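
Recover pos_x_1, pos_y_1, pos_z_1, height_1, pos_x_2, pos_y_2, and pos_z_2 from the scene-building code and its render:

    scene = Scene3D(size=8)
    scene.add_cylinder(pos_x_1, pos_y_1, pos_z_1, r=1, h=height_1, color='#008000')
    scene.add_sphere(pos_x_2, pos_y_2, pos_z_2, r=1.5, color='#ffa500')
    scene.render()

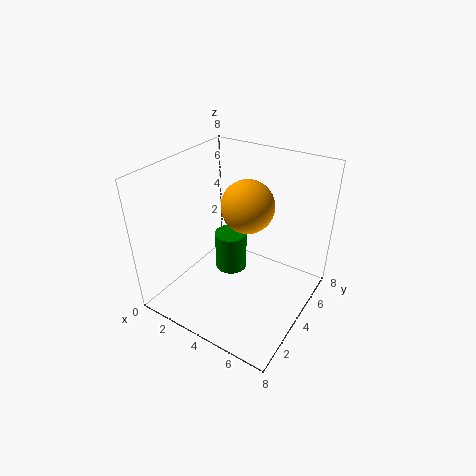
pos_x_1 = 2.5; pos_y_1 = 5.5; pos_z_1 = 0.5; height_1 = 2.5; pos_x_2 = 4; pos_y_2 = 5; pos_z_2 = 5.5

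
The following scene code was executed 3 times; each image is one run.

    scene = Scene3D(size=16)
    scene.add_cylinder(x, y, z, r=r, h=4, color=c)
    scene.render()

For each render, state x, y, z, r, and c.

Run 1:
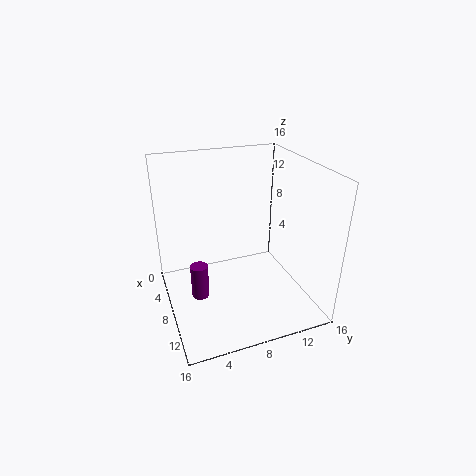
x = 7.5
y = 3.5
z = 1
r = 1
c = 'purple'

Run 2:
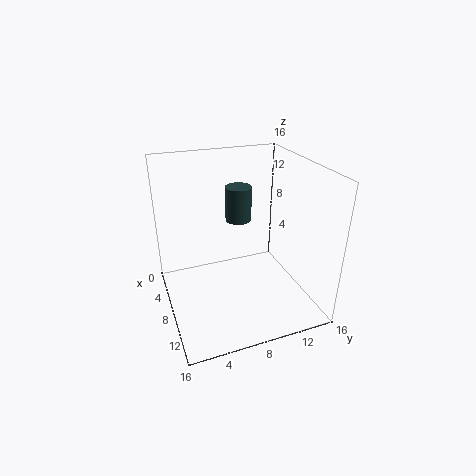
x = 5.5
y = 9
z = 9
r = 1.5
c = 'darkslategray'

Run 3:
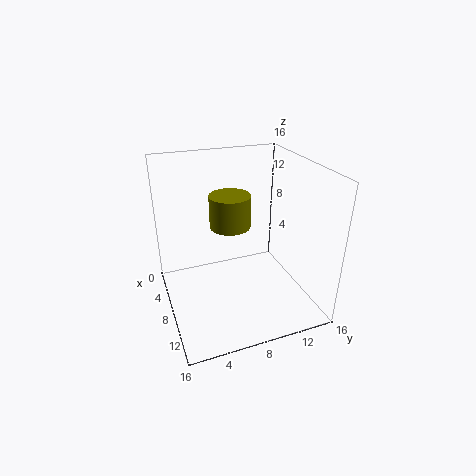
x = 4
y = 8.5
z = 7.5
r = 2.5
c = 'olive'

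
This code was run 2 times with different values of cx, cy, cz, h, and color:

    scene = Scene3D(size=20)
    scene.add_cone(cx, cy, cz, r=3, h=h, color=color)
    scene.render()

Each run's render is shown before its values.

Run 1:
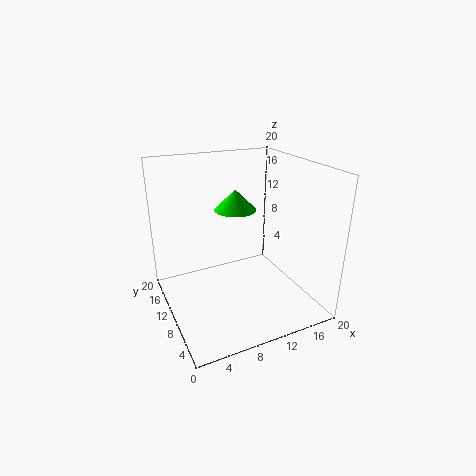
cx = 11, cy = 13, cz = 13, h = 3, color = 'lime'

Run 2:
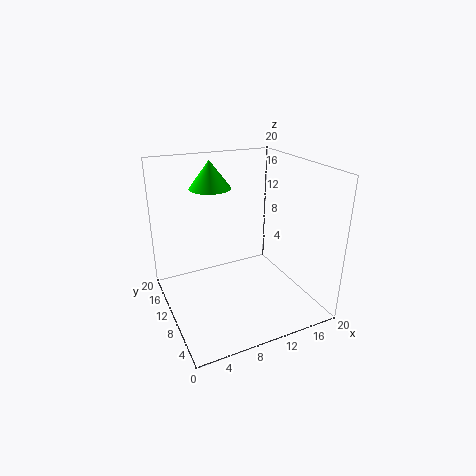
cx = 8, cy = 15, cz = 16, h = 4, color = 'lime'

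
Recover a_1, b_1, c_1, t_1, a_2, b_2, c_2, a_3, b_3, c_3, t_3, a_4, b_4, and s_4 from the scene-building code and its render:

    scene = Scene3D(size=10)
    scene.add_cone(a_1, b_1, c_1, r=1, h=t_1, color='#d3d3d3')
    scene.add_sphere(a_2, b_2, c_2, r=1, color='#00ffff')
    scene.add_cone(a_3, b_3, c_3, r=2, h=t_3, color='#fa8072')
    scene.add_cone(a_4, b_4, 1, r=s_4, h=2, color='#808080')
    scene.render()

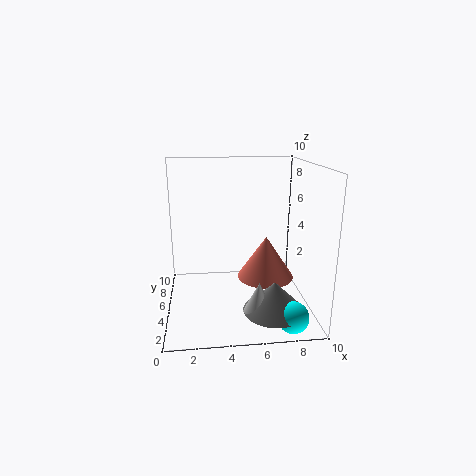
a_1 = 6
b_1 = 2
c_1 = 1
t_1 = 2
a_2 = 8
b_2 = 1
c_2 = 1
a_3 = 7
b_3 = 5
c_3 = 2
t_3 = 3
a_4 = 7
b_4 = 2
s_4 = 2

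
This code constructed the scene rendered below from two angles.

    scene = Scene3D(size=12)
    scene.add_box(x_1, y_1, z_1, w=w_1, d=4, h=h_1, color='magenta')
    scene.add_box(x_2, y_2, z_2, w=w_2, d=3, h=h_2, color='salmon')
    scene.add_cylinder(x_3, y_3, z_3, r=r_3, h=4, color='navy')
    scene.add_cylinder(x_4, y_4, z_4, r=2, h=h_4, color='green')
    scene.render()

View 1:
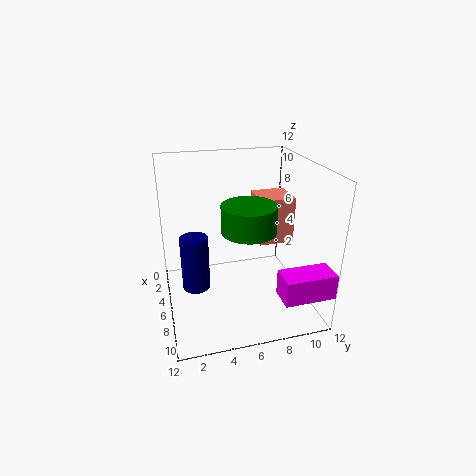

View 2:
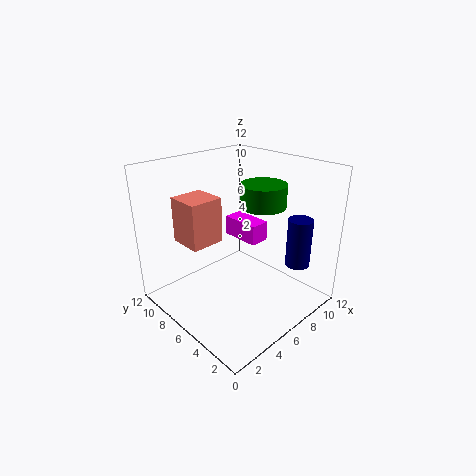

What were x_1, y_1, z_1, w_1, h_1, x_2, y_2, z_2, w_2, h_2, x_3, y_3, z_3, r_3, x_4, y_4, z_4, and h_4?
x_1 = 10
y_1 = 8
z_1 = 3
w_1 = 2
h_1 = 2
x_2 = 3
y_2 = 8
z_2 = 5
w_2 = 3
h_2 = 4
x_3 = 9
y_3 = 2
z_3 = 4
r_3 = 1
x_4 = 9
y_4 = 6
z_4 = 8
h_4 = 2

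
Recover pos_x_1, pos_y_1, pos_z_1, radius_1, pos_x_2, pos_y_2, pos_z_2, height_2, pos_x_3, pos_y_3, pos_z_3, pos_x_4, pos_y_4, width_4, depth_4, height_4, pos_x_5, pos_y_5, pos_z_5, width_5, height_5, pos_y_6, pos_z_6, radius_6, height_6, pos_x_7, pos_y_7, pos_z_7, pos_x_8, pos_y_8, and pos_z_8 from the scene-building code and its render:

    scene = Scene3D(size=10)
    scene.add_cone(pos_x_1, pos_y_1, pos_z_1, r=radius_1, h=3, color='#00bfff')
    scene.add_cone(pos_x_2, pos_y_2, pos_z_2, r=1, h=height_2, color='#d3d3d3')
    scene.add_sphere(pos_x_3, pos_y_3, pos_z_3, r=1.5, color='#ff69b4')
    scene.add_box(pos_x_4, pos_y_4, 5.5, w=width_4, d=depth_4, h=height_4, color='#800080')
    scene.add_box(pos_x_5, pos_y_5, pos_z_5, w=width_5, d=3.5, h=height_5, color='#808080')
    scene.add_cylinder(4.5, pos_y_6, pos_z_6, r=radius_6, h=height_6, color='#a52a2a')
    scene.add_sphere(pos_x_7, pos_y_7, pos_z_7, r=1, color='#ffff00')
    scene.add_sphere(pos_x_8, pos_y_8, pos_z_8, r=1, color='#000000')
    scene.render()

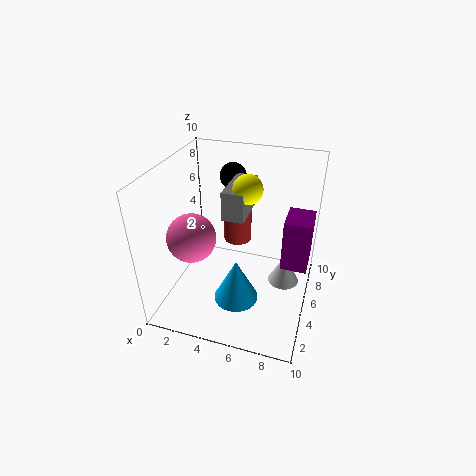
pos_x_1 = 5.5; pos_y_1 = 3; pos_z_1 = 1.5; radius_1 = 1.5; pos_x_2 = 8.5; pos_y_2 = 4; pos_z_2 = 3; height_2 = 2; pos_x_3 = 3; pos_y_3 = 2; pos_z_3 = 6.5; pos_x_4 = 8.5; pos_y_4 = 2; width_4 = 1.5; depth_4 = 2; height_4 = 3; pos_x_5 = 4; pos_y_5 = 4.5; pos_z_5 = 6.5; width_5 = 1.5; height_5 = 2; pos_y_6 = 6.5; pos_z_6 = 4; radius_6 = 1; height_6 = 2.5; pos_x_7 = 5.5; pos_y_7 = 5.5; pos_z_7 = 8.5; pos_x_8 = 3.5; pos_y_8 = 8.5; pos_z_8 = 8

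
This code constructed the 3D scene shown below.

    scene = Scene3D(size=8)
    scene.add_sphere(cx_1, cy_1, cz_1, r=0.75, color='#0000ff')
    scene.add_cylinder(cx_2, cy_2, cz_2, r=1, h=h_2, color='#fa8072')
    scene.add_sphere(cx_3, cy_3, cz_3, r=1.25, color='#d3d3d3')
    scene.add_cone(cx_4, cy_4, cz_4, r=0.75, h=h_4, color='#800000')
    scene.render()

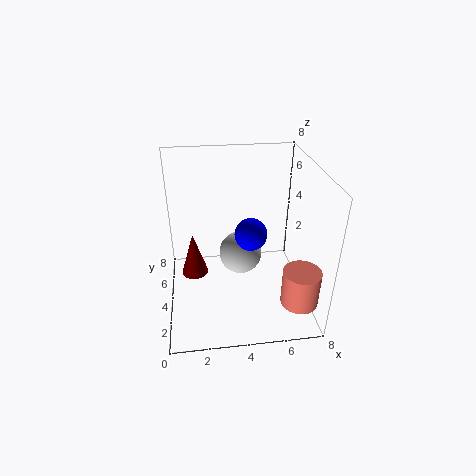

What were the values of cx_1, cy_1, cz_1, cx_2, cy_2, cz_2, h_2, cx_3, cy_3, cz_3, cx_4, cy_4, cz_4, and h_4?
cx_1 = 4.25; cy_1 = 1.5; cz_1 = 5.75; cx_2 = 7; cy_2 = 1.5; cz_2 = 1.25; h_2 = 2; cx_3 = 4.25; cy_3 = 4.75; cz_3 = 2.5; cx_4 = 1.5; cy_4 = 4.25; cz_4 = 1.75; h_4 = 2.5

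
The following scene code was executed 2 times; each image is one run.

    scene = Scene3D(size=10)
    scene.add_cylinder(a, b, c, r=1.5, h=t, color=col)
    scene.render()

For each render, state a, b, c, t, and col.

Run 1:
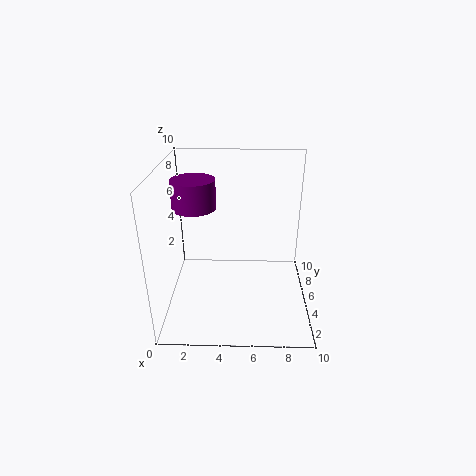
a = 2
b = 5.5
c = 7
t = 2
col = 'purple'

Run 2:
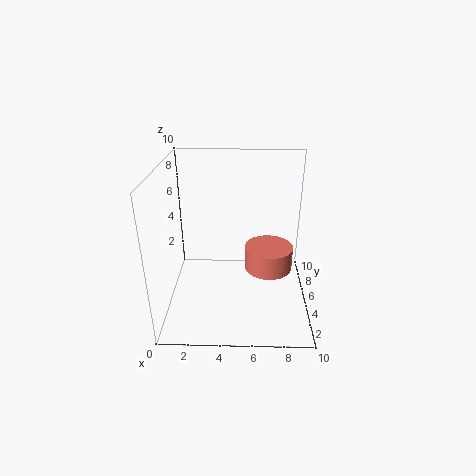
a = 7
b = 3
c = 4
t = 1.5
col = 'salmon'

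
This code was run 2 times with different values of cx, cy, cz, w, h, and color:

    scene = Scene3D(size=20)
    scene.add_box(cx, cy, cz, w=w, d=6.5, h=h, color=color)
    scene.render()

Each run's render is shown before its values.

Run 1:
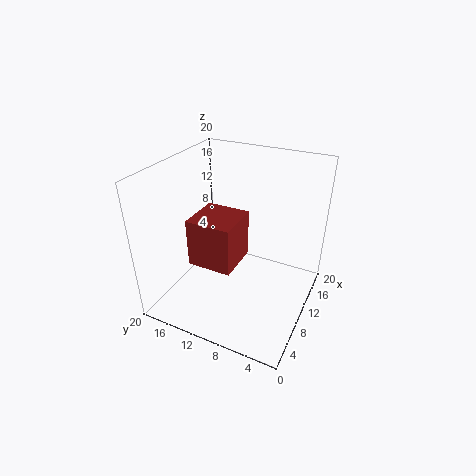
cx = 7, cy = 10, cz = 5.5, w = 6.5, h = 7, color = 'brown'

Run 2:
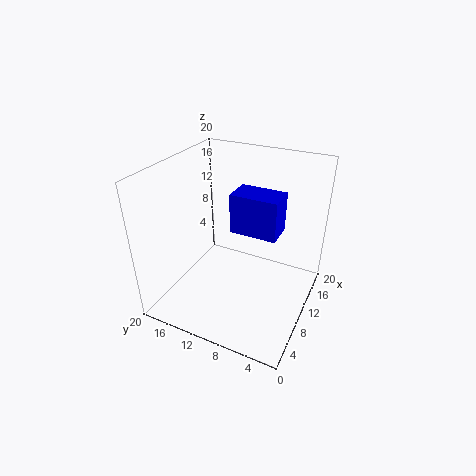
cx = 9.5, cy = 4.5, cz = 11, w = 4, h = 5.5, color = 'blue'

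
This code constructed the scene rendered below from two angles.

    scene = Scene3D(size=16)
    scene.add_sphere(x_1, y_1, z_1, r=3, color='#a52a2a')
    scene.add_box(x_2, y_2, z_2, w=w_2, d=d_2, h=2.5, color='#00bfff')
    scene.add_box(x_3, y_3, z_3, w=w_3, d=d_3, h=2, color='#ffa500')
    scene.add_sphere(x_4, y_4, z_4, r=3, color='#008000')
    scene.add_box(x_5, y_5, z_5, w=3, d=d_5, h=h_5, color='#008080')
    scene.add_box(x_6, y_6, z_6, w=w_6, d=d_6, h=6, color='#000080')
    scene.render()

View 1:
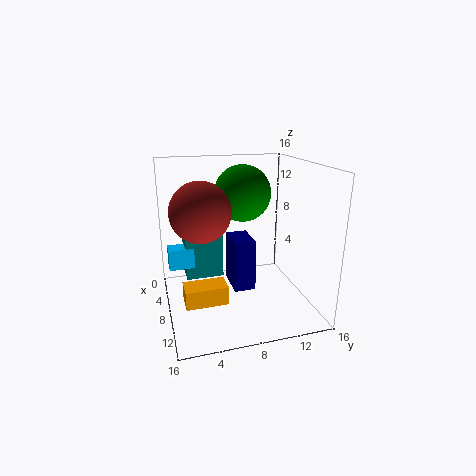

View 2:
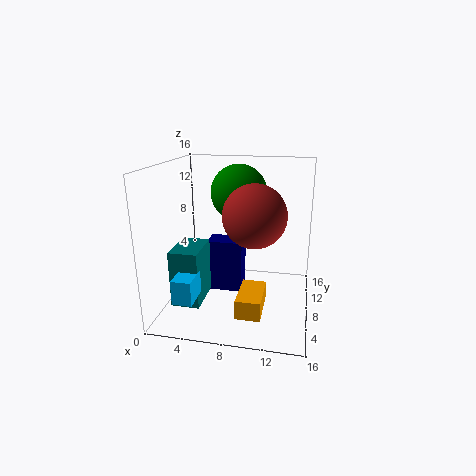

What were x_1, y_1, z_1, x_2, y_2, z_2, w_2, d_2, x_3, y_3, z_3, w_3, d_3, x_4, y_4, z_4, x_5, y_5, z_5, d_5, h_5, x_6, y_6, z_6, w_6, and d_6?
x_1 = 10.5; y_1 = 3.5; z_1 = 12; x_2 = 3; y_2 = 0.5; z_2 = 3.5; w_2 = 2; d_2 = 3; x_3 = 9; y_3 = 1.5; z_3 = 2; w_3 = 2.5; d_3 = 4.5; x_4 = 8; y_4 = 8.5; z_4 = 13; x_5 = 2; y_5 = 2.5; z_5 = 2; d_5 = 4.5; h_5 = 6; x_6 = 4.5; y_6 = 7.5; z_6 = 1.5; w_6 = 4; d_6 = 2.5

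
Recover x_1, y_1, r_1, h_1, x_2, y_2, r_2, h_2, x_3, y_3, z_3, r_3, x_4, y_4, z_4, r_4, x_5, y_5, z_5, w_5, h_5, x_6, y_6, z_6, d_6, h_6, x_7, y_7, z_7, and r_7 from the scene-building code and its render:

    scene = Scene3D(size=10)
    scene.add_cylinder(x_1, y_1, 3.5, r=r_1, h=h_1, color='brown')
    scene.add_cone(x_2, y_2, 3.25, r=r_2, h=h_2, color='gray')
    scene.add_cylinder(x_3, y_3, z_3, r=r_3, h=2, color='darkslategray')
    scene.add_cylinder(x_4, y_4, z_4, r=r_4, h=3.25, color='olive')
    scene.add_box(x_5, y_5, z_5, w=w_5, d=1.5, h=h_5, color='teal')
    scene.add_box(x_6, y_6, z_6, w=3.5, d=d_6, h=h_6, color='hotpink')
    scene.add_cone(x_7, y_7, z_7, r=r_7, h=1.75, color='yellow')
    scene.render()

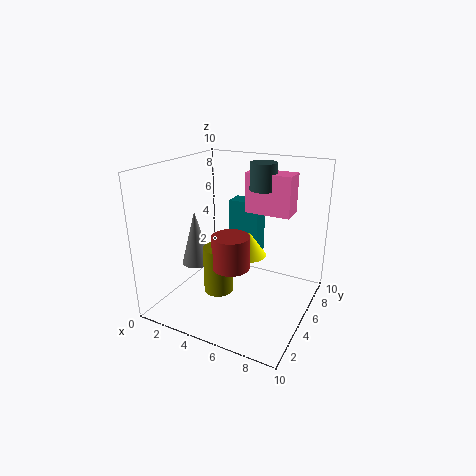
x_1 = 5.25, y_1 = 3.5, r_1 = 1.25, h_1 = 2.25, x_2 = 2.5, y_2 = 3.5, r_2 = 1, h_2 = 3.75, x_3 = 5.5, y_3 = 8, z_3 = 7.75, r_3 = 1, x_4 = 4.25, y_4 = 3.5, z_4 = 1.5, r_4 = 1, x_5 = 2.5, y_5 = 8.25, z_5 = 2.25, w_5 = 2.5, h_5 = 4.25, x_6 = 4.25, y_6 = 7.5, z_6 = 6, d_6 = 1.75, h_6 = 3, x_7 = 5.5, y_7 = 5.75, z_7 = 3.5, r_7 = 1.25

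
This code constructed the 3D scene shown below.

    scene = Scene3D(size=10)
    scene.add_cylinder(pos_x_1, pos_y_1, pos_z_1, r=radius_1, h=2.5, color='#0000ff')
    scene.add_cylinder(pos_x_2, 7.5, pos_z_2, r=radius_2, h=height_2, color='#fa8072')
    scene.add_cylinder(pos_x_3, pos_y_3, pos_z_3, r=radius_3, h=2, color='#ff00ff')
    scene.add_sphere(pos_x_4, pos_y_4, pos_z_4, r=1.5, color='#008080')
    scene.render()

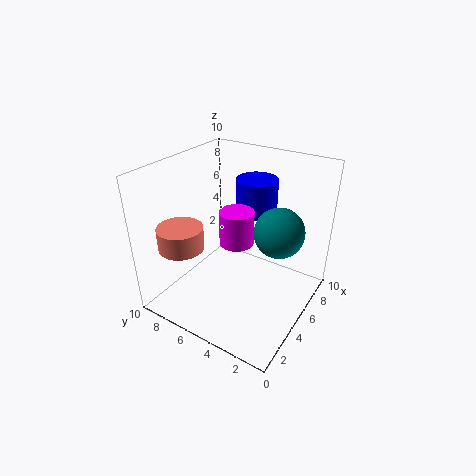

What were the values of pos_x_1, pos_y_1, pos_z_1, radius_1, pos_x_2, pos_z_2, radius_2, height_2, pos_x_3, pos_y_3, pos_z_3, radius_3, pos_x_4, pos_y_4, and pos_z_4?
pos_x_1 = 7.5
pos_y_1 = 5
pos_z_1 = 6
radius_1 = 1.5
pos_x_2 = 2
pos_z_2 = 5
radius_2 = 1.5
height_2 = 1.5
pos_x_3 = 2.5
pos_y_3 = 3.5
pos_z_3 = 6.5
radius_3 = 1
pos_x_4 = 4
pos_y_4 = 1.5
pos_z_4 = 7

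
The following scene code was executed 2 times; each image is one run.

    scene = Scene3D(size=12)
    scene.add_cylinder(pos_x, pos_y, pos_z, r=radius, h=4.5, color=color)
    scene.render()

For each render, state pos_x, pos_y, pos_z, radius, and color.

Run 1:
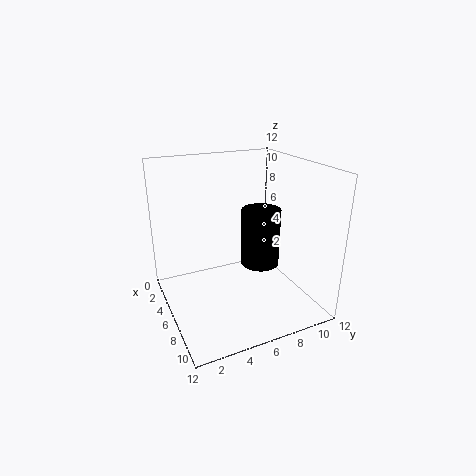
pos_x = 8; pos_y = 7; pos_z = 4.5; radius = 1.5; color = 'black'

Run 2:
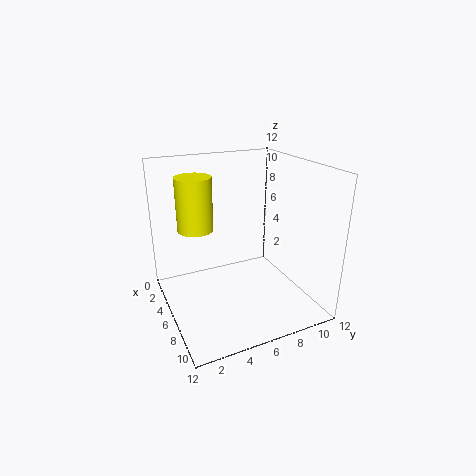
pos_x = 4; pos_y = 3; pos_z = 6.5; radius = 1.5; color = 'yellow'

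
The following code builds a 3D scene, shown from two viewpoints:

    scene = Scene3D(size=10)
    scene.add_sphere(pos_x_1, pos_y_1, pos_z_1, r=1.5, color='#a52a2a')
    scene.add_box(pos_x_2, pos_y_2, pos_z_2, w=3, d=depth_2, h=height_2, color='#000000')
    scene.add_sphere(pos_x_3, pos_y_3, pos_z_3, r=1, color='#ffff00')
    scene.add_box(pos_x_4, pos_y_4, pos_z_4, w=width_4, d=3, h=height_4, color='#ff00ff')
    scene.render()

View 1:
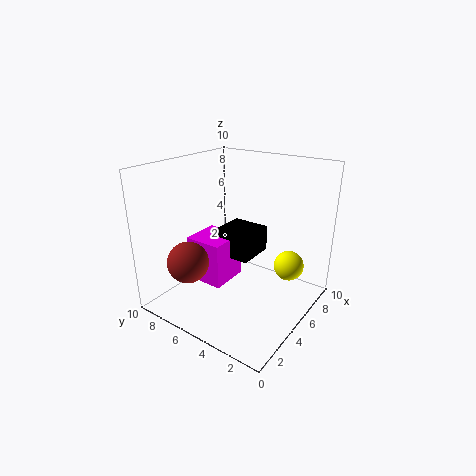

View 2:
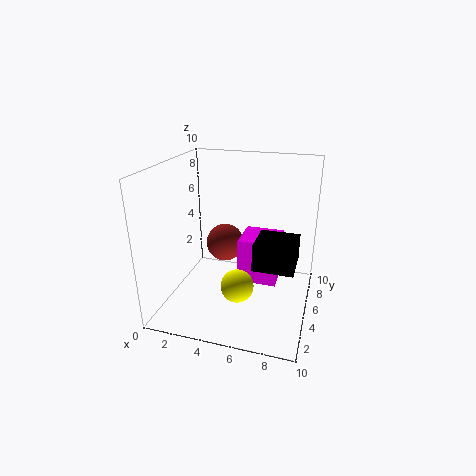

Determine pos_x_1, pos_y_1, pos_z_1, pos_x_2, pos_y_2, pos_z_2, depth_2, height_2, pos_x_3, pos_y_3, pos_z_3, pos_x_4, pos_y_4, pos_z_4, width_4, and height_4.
pos_x_1 = 3, pos_y_1 = 8, pos_z_1 = 3, pos_x_2 = 6, pos_y_2 = 5, pos_z_2 = 2.5, depth_2 = 3, height_2 = 2, pos_x_3 = 6, pos_y_3 = 1.5, pos_z_3 = 3.5, pos_x_4 = 4.5, pos_y_4 = 6.5, pos_z_4 = 0.5, width_4 = 3, height_4 = 3.5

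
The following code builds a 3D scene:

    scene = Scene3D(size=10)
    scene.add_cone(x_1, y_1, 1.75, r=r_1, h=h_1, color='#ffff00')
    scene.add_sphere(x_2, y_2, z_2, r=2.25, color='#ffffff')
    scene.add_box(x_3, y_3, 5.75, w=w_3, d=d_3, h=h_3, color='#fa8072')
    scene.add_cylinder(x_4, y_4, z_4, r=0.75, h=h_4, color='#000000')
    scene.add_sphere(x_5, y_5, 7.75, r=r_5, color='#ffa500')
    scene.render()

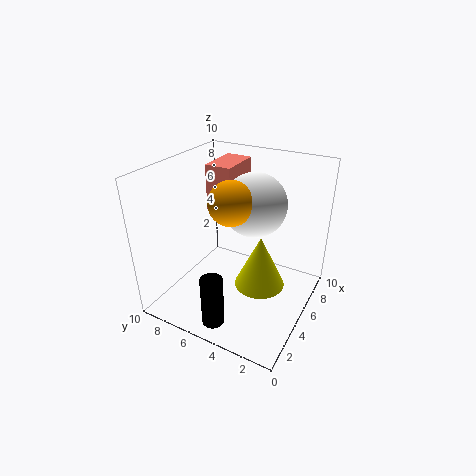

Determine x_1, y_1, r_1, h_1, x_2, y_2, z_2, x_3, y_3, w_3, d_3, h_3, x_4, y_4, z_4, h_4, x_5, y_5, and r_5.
x_1 = 5; y_1 = 3.25; r_1 = 1.75; h_1 = 3.75; x_2 = 6.5; y_2 = 4.5; z_2 = 7; x_3 = 6.5; y_3 = 6.5; w_3 = 3.25; d_3 = 2; h_3 = 3.5; x_4 = 1.5; y_4 = 5; z_4 = 0.25; h_4 = 3.5; x_5 = 4.5; y_5 = 5.25; r_5 = 1.5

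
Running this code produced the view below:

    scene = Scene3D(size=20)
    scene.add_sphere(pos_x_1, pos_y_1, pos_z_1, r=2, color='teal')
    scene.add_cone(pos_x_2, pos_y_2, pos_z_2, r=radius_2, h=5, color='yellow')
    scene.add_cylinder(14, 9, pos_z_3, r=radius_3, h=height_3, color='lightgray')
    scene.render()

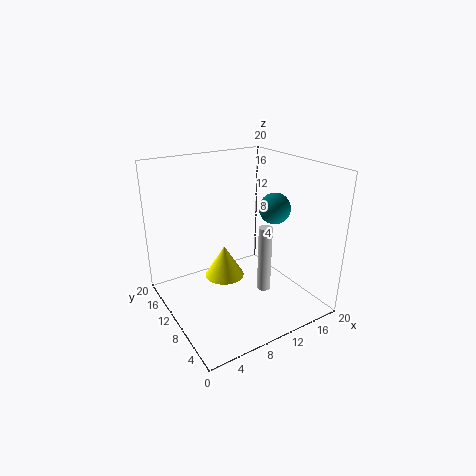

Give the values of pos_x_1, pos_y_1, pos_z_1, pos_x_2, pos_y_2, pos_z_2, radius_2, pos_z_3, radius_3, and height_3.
pos_x_1 = 13; pos_y_1 = 6; pos_z_1 = 15; pos_x_2 = 10; pos_y_2 = 14; pos_z_2 = 2; radius_2 = 3; pos_z_3 = 1; radius_3 = 1; height_3 = 10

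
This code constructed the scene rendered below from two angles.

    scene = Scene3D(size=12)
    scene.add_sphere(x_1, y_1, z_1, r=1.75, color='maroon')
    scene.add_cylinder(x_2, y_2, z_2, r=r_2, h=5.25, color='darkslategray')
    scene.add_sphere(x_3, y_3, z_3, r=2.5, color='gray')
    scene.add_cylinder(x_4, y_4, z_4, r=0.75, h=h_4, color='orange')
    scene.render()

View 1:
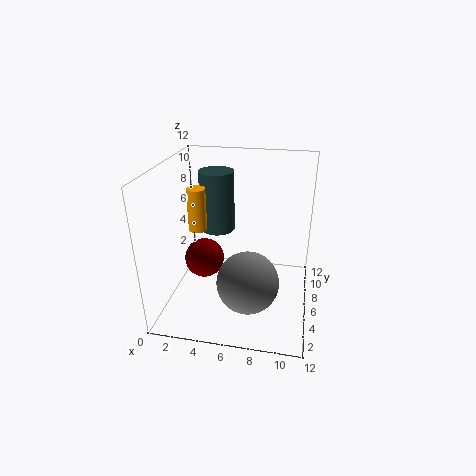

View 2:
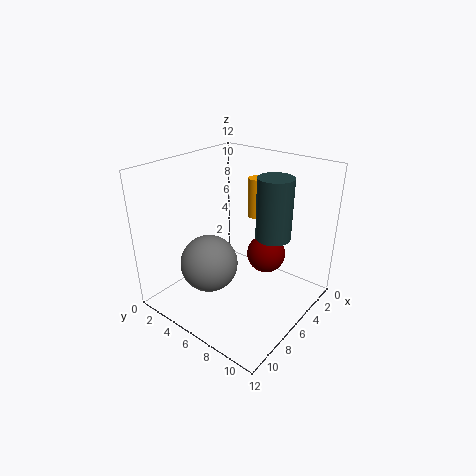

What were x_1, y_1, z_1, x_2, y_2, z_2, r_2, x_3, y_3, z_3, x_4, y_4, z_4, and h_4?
x_1 = 2.75; y_1 = 6.75; z_1 = 3.25; x_2 = 3.75; y_2 = 8; z_2 = 5.75; r_2 = 1.5; x_3 = 7.25; y_3 = 3.75; z_3 = 3.25; x_4 = 2.75; y_4 = 5.5; z_4 = 6.75; h_4 = 3.5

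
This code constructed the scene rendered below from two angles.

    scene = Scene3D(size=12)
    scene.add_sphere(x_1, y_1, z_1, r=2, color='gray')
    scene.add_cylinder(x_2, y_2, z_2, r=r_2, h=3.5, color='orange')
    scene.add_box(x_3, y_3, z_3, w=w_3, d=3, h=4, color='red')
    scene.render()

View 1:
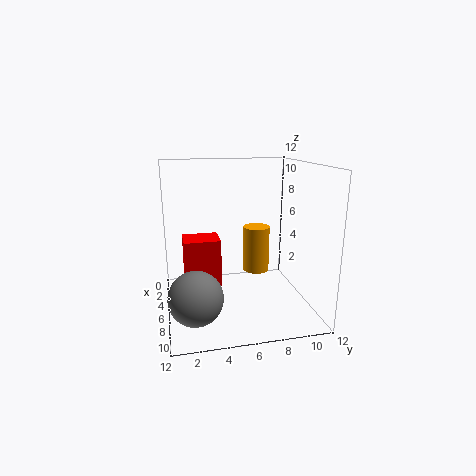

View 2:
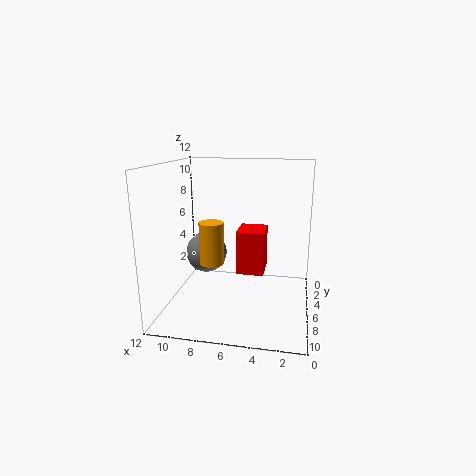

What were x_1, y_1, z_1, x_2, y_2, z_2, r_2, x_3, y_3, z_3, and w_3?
x_1 = 10
y_1 = 2
z_1 = 3
x_2 = 8
y_2 = 7
z_2 = 4
r_2 = 1
x_3 = 4
y_3 = 1.5
z_3 = 2
w_3 = 2.5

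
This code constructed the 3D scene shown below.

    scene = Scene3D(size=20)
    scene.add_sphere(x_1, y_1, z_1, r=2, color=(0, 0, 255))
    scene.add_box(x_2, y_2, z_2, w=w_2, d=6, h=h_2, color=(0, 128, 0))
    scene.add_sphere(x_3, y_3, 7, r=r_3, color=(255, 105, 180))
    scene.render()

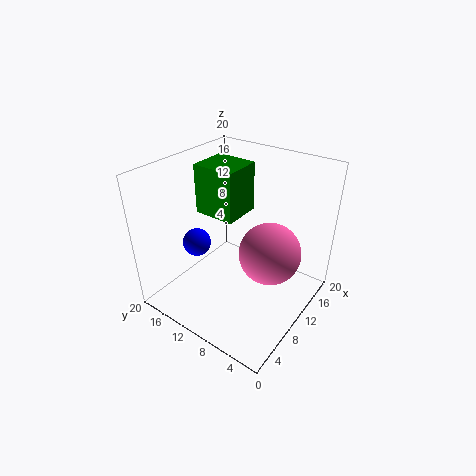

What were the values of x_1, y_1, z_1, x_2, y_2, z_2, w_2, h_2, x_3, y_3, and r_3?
x_1 = 7.5
y_1 = 15.5
z_1 = 8.5
x_2 = 9
y_2 = 10.5
z_2 = 12.5
w_2 = 5.5
h_2 = 7
x_3 = 13
y_3 = 6.5
r_3 = 4.5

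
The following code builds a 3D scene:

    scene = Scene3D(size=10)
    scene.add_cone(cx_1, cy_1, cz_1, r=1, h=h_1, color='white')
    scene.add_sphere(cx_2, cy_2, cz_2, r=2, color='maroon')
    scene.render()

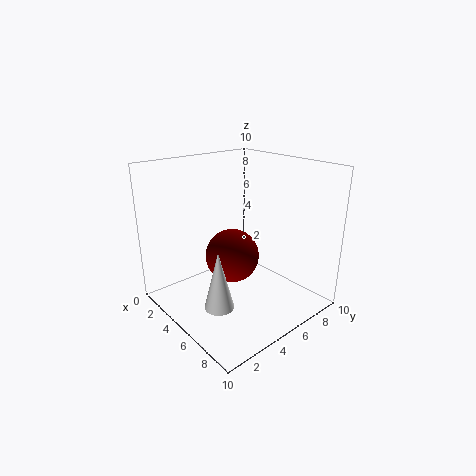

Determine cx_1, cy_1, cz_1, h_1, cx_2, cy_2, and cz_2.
cx_1 = 6; cy_1 = 2.5; cz_1 = 1; h_1 = 4; cx_2 = 3.75; cy_2 = 5.5; cz_2 = 3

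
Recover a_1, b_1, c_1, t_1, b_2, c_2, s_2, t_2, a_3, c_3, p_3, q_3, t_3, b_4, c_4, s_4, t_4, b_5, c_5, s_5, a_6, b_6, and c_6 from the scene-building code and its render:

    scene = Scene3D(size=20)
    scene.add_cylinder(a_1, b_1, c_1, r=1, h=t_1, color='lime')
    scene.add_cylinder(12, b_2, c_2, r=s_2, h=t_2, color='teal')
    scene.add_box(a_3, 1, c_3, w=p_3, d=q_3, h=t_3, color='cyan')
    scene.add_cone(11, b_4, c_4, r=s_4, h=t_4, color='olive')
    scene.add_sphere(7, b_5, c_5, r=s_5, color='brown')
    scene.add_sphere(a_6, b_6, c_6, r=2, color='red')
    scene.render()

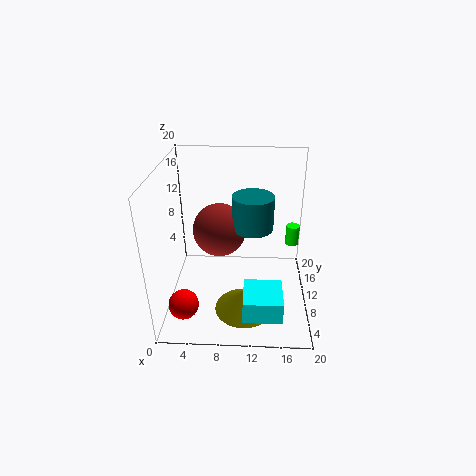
a_1 = 18, b_1 = 14, c_1 = 7, t_1 = 3, b_2 = 13, c_2 = 10, s_2 = 3, t_2 = 5, a_3 = 11, c_3 = 3, p_3 = 5, q_3 = 5, t_3 = 3, b_4 = 6, c_4 = 1, s_4 = 4, t_4 = 3, b_5 = 14, c_5 = 9, s_5 = 4, a_6 = 3, b_6 = 4, c_6 = 3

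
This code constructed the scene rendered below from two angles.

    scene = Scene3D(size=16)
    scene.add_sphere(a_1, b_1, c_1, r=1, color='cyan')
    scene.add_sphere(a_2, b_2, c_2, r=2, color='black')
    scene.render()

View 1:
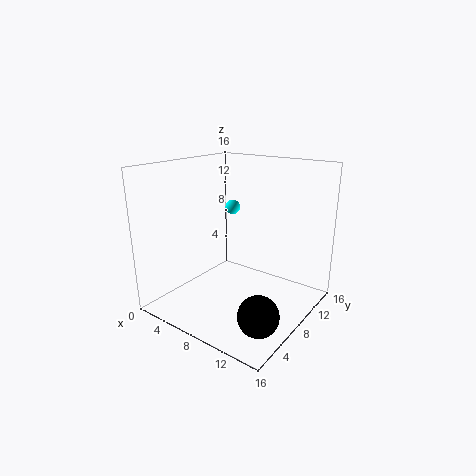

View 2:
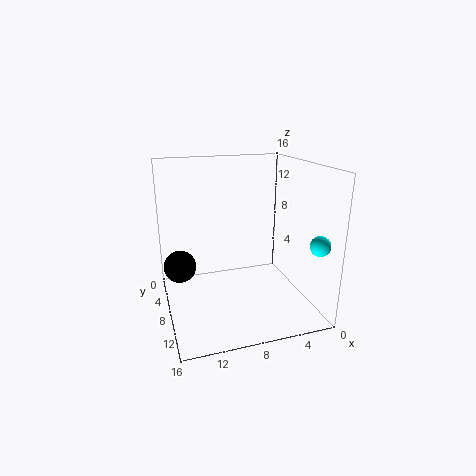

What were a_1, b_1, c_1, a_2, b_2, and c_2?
a_1 = 2, b_1 = 15, c_1 = 9, a_2 = 14, b_2 = 3, c_2 = 3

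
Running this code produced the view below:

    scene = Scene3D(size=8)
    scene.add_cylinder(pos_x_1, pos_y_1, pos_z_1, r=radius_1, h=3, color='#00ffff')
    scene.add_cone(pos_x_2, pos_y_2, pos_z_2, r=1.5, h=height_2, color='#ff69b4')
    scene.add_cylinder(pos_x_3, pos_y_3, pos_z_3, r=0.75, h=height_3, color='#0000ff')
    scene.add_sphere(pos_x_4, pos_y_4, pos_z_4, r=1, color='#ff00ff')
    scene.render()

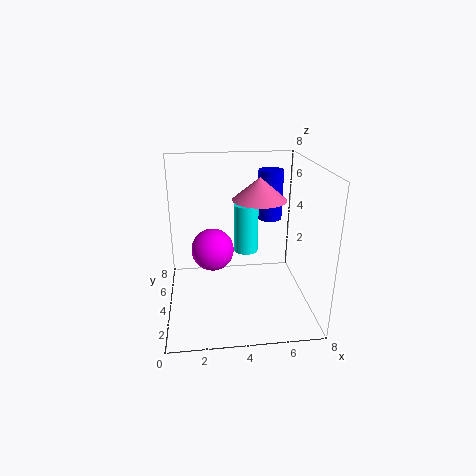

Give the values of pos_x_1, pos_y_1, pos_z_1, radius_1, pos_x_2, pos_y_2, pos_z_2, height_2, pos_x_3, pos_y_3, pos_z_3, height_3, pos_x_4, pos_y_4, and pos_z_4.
pos_x_1 = 4.75, pos_y_1 = 6, pos_z_1 = 2.25, radius_1 = 0.75, pos_x_2 = 5.25, pos_y_2 = 4.5, pos_z_2 = 6, height_2 = 1.25, pos_x_3 = 6.25, pos_y_3 = 6.25, pos_z_3 = 4.25, height_3 = 3, pos_x_4 = 2.5, pos_y_4 = 1.75, pos_z_4 = 4.5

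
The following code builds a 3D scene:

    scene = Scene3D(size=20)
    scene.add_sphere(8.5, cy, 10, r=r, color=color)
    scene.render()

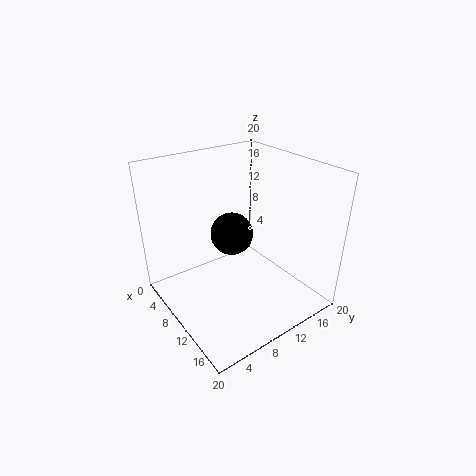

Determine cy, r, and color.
cy = 10, r = 3, color = 'black'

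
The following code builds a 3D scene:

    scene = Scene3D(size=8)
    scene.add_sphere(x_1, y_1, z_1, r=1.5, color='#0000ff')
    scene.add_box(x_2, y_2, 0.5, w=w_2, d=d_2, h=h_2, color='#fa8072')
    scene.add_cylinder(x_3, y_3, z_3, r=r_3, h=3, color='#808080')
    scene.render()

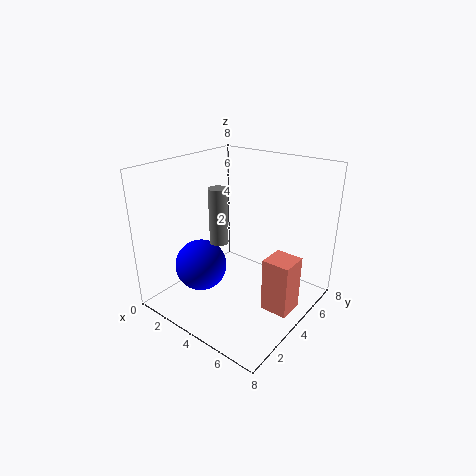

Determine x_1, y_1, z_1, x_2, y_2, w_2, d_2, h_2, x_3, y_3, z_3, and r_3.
x_1 = 2, y_1 = 3, z_1 = 2, x_2 = 6, y_2 = 3.5, w_2 = 1.5, d_2 = 1.5, h_2 = 3, x_3 = 3.5, y_3 = 3, z_3 = 4, r_3 = 0.5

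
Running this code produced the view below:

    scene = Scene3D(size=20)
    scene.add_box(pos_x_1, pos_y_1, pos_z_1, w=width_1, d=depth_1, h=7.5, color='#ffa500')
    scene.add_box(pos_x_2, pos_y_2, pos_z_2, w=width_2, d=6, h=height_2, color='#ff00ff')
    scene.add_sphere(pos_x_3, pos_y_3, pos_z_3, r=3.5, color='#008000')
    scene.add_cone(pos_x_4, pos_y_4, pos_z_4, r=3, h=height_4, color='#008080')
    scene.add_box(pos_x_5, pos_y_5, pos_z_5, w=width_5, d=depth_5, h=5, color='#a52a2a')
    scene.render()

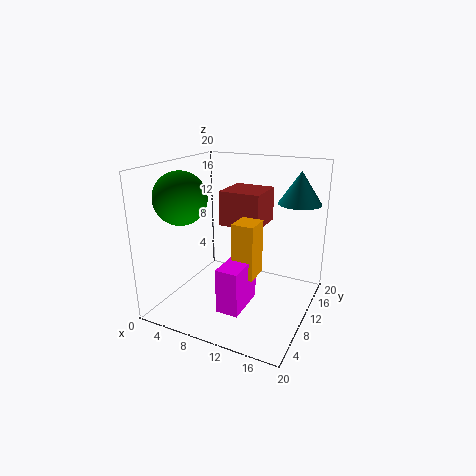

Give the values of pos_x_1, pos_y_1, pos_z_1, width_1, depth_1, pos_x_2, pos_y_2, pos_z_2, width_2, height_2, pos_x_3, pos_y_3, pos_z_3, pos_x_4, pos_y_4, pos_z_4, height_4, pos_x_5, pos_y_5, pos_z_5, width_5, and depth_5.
pos_x_1 = 10.5; pos_y_1 = 7; pos_z_1 = 5.5; width_1 = 3; depth_1 = 3.5; pos_x_2 = 10; pos_y_2 = 3.5; pos_z_2 = 2; width_2 = 3; height_2 = 6; pos_x_3 = 4; pos_y_3 = 5.5; pos_z_3 = 16; pos_x_4 = 17; pos_y_4 = 15; pos_z_4 = 14.5; height_4 = 4.5; pos_x_5 = 6.5; pos_y_5 = 11; pos_z_5 = 11; width_5 = 6; depth_5 = 6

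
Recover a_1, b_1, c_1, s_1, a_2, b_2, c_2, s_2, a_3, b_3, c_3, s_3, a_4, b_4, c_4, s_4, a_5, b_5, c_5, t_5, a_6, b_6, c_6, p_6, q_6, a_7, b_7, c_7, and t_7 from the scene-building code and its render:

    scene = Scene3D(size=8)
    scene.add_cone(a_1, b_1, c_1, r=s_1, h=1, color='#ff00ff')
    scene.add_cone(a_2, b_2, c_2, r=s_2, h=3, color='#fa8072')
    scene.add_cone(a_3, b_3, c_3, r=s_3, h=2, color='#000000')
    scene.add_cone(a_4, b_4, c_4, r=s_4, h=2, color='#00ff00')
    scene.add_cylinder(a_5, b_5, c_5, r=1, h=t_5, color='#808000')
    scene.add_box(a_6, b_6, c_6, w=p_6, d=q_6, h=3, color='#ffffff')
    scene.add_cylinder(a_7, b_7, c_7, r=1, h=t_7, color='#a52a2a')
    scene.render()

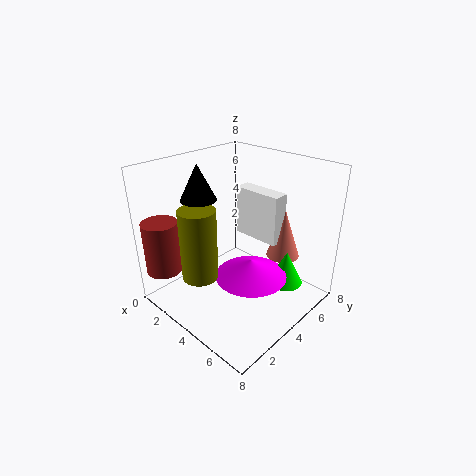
a_1 = 5; b_1 = 4; c_1 = 2; s_1 = 2; a_2 = 5; b_2 = 7; c_2 = 2; s_2 = 1; a_3 = 2; b_3 = 3; c_3 = 6; s_3 = 1; a_4 = 6; b_4 = 6; c_4 = 1; s_4 = 1; a_5 = 3; b_5 = 2; c_5 = 2; t_5 = 4; a_6 = 2; b_6 = 6; c_6 = 3; p_6 = 3; q_6 = 1; a_7 = 1; b_7 = 1; c_7 = 2; t_7 = 3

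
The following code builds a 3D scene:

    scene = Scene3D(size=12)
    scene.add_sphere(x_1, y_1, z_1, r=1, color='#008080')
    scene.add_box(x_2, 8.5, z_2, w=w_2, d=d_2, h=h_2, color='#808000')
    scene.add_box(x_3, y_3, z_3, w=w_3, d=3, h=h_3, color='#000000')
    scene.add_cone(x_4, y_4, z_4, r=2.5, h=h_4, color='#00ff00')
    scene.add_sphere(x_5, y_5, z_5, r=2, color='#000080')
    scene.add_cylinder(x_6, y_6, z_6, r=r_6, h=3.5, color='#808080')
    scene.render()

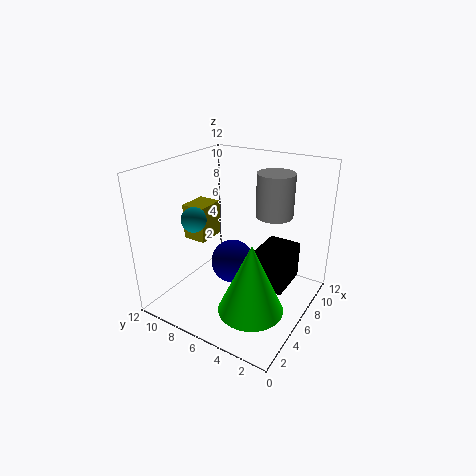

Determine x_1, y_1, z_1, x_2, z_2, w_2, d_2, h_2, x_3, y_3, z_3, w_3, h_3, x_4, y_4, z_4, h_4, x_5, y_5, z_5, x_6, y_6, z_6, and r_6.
x_1 = 3.5, y_1 = 8.5, z_1 = 8, x_2 = 4.5, z_2 = 5.5, w_2 = 2.5, d_2 = 2, h_2 = 3, x_3 = 7.5, y_3 = 2.5, z_3 = 0.5, w_3 = 4, h_3 = 3.5, x_4 = 3, y_4 = 3, z_4 = 2, h_4 = 5.5, x_5 = 7.5, y_5 = 7.5, z_5 = 2.5, x_6 = 7.5, y_6 = 3.5, z_6 = 8, r_6 = 1.5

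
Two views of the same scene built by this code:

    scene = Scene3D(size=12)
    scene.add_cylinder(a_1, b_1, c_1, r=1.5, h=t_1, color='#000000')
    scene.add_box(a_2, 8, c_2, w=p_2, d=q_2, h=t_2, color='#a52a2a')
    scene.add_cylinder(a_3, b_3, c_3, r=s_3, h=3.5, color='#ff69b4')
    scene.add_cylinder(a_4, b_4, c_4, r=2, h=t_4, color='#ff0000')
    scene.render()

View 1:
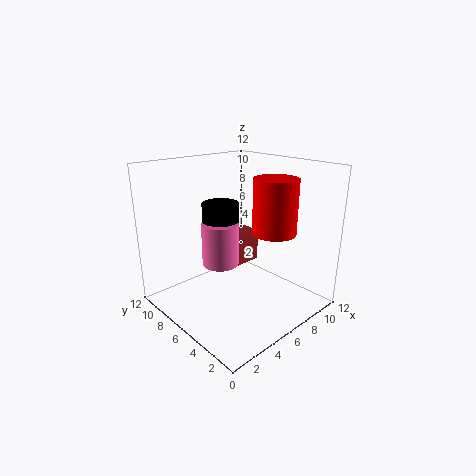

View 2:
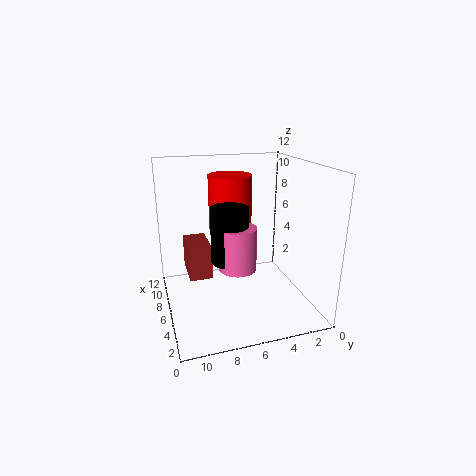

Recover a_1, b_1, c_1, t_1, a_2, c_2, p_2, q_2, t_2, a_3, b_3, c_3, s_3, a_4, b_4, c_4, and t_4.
a_1 = 5, b_1 = 7, c_1 = 4.5, t_1 = 4.5, a_2 = 7, c_2 = 2, p_2 = 3.5, q_2 = 2, t_2 = 3, a_3 = 4.5, b_3 = 6.5, c_3 = 4, s_3 = 1.5, a_4 = 10, b_4 = 5.5, c_4 = 5.5, t_4 = 5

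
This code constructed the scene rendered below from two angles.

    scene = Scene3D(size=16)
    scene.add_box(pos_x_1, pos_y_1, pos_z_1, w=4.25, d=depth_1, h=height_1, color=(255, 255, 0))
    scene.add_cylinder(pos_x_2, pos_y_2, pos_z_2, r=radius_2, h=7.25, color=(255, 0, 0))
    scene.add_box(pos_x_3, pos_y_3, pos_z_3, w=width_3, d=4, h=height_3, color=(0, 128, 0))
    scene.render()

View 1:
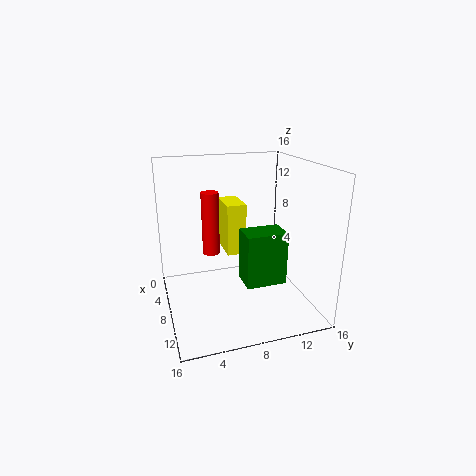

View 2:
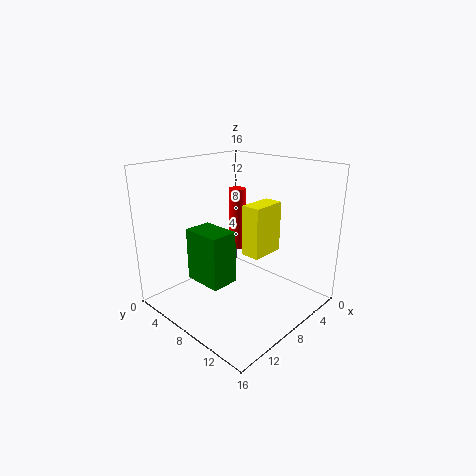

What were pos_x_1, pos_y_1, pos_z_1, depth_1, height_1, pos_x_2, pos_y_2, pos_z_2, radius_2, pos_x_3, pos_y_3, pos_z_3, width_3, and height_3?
pos_x_1 = 2.25, pos_y_1 = 7.25, pos_z_1 = 5.25, depth_1 = 2.25, height_1 = 6, pos_x_2 = 5.5, pos_y_2 = 5.5, pos_z_2 = 5.5, radius_2 = 1, pos_x_3 = 11.5, pos_y_3 = 7, pos_z_3 = 5.25, width_3 = 2.75, height_3 = 5.25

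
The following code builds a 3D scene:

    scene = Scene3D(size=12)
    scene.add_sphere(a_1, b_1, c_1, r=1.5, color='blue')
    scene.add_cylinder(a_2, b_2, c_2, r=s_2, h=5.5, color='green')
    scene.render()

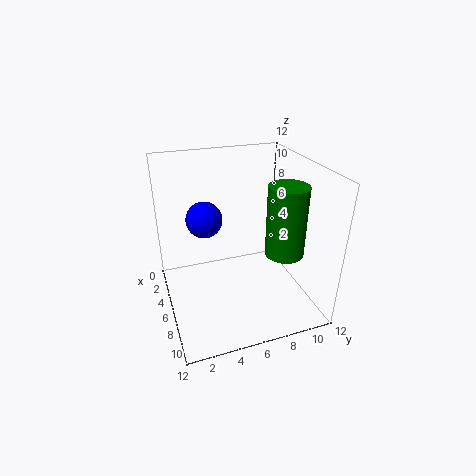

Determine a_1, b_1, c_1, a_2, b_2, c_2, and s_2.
a_1 = 4.75, b_1 = 3.5, c_1 = 7.5, a_2 = 9, b_2 = 8.75, c_2 = 5.75, s_2 = 1.5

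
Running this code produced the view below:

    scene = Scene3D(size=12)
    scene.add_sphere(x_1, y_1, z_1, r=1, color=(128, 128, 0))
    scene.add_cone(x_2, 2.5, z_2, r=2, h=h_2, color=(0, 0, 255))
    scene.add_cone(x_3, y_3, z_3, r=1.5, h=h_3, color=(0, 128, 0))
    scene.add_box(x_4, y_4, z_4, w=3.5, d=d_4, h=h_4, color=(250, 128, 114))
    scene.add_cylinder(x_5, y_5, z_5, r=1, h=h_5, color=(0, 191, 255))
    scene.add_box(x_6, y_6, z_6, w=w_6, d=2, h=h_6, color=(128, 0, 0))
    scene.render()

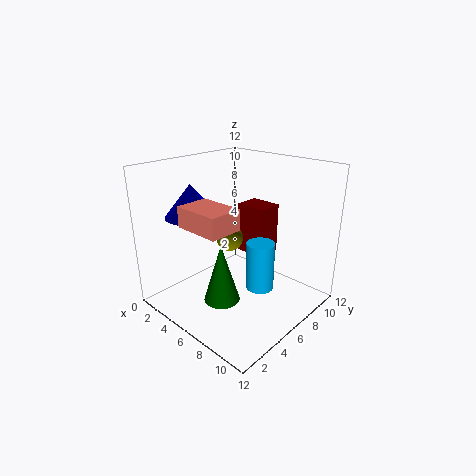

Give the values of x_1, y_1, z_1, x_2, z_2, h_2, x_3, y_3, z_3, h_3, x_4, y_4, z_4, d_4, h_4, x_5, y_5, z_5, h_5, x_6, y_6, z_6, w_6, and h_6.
x_1 = 7
y_1 = 4
z_1 = 7
x_2 = 4.5
z_2 = 8.5
h_2 = 2.5
x_3 = 6
y_3 = 4
z_3 = 1
h_3 = 5
x_4 = 5.5
y_4 = 0.5
z_4 = 8.5
d_4 = 2.5
h_4 = 1.5
x_5 = 10
y_5 = 4
z_5 = 4
h_5 = 3.5
x_6 = 6
y_6 = 6
z_6 = 5
w_6 = 2.5
h_6 = 4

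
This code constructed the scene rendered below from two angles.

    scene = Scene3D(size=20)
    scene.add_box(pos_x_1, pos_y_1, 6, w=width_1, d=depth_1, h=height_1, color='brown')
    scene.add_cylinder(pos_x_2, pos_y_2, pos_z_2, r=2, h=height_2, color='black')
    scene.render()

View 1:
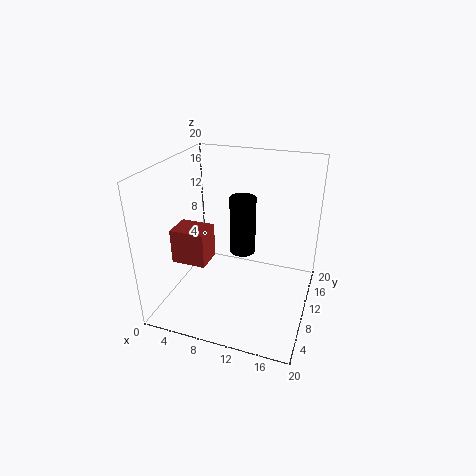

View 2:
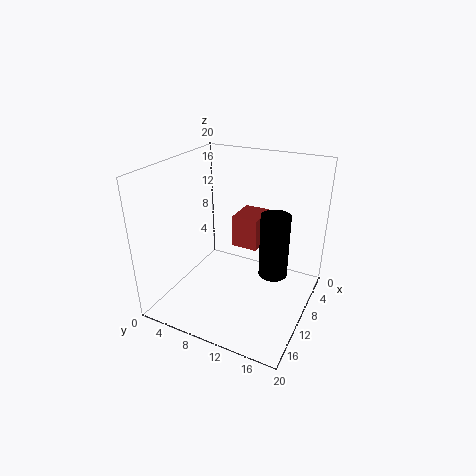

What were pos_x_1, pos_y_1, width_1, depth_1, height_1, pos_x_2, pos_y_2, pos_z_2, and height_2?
pos_x_1 = 1, pos_y_1 = 7, width_1 = 5, depth_1 = 4, height_1 = 5, pos_x_2 = 9, pos_y_2 = 15, pos_z_2 = 5, height_2 = 9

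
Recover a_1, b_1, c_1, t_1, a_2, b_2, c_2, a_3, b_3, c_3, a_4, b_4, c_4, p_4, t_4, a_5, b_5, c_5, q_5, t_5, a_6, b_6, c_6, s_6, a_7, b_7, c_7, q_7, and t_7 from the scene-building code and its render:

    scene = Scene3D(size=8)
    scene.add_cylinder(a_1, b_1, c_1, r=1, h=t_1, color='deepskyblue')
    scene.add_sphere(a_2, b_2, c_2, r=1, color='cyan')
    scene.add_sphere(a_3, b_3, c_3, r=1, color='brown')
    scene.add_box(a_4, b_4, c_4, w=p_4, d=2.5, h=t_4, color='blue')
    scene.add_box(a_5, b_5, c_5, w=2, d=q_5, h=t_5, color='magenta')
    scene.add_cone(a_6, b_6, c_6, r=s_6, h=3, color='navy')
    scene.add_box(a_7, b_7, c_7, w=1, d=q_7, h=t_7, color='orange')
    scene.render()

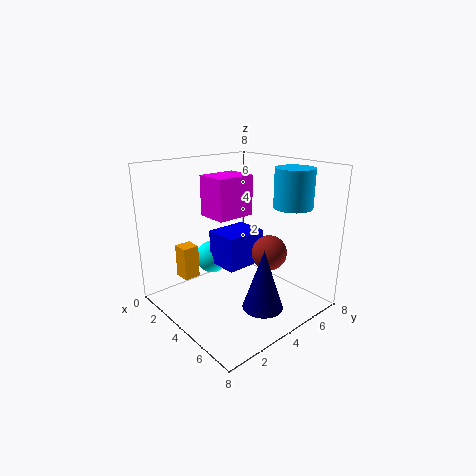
a_1 = 6.5, b_1 = 5.5, c_1 = 6, t_1 = 2, a_2 = 1.5, b_2 = 4, c_2 = 2, a_3 = 5, b_3 = 5.5, c_3 = 3, a_4 = 2, b_4 = 3.5, c_4 = 2, p_4 = 2, t_4 = 2, a_5 = 0.5, b_5 = 4, c_5 = 4.5, q_5 = 2.5, t_5 = 2.5, a_6 = 7, b_6 = 3, c_6 = 1.5, s_6 = 1, a_7 = 0.5, b_7 = 2, c_7 = 1, q_7 = 1, t_7 = 2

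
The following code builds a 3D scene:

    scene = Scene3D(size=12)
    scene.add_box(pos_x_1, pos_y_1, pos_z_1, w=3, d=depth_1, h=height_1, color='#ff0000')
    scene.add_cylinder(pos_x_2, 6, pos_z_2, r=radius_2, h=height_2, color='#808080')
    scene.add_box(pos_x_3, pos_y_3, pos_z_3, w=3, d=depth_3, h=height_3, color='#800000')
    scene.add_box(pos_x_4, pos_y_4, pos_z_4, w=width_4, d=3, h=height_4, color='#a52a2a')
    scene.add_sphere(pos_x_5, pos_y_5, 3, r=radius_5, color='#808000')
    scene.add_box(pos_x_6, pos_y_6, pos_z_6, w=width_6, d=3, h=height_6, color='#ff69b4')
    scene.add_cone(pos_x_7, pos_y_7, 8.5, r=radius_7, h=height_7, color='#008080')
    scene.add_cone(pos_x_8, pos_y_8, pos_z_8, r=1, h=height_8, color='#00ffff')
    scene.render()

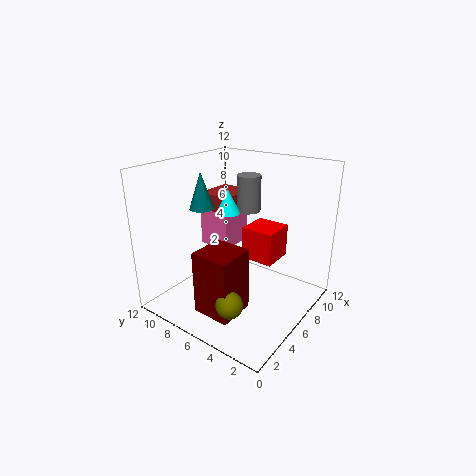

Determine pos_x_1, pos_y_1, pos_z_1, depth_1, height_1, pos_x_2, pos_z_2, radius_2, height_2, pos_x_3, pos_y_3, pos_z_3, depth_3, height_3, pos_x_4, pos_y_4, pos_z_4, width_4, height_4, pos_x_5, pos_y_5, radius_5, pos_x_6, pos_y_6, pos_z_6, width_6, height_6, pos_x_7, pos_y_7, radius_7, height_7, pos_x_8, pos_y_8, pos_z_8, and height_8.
pos_x_1 = 8, pos_y_1 = 4, pos_z_1 = 3, depth_1 = 3, height_1 = 3, pos_x_2 = 7.5, pos_z_2 = 8, radius_2 = 1, height_2 = 3, pos_x_3 = 1, pos_y_3 = 3.5, pos_z_3 = 1.5, depth_3 = 3, height_3 = 5, pos_x_4 = 6.5, pos_y_4 = 7.5, pos_z_4 = 7.5, width_4 = 3.5, height_4 = 1.5, pos_x_5 = 1.5, pos_y_5 = 3.5, radius_5 = 1, pos_x_6 = 7.5, pos_y_6 = 8.5, pos_z_6 = 3.5, width_6 = 3.5, height_6 = 3.5, pos_x_7 = 4.5, pos_y_7 = 8.5, radius_7 = 1, height_7 = 3, pos_x_8 = 6, pos_y_8 = 7, pos_z_8 = 8, height_8 = 2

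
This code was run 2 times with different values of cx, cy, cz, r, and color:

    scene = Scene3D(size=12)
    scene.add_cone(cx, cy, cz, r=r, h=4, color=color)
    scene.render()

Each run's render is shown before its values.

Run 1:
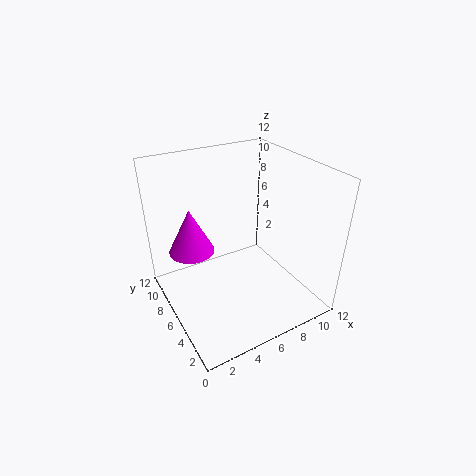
cx = 3
cy = 9
cz = 4
r = 2
color = 'magenta'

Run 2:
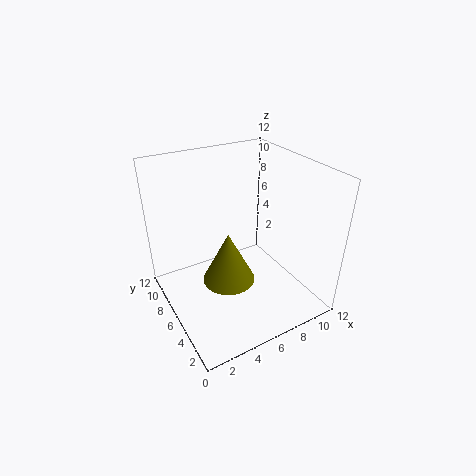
cx = 4
cy = 4
cz = 4
r = 2
color = 'olive'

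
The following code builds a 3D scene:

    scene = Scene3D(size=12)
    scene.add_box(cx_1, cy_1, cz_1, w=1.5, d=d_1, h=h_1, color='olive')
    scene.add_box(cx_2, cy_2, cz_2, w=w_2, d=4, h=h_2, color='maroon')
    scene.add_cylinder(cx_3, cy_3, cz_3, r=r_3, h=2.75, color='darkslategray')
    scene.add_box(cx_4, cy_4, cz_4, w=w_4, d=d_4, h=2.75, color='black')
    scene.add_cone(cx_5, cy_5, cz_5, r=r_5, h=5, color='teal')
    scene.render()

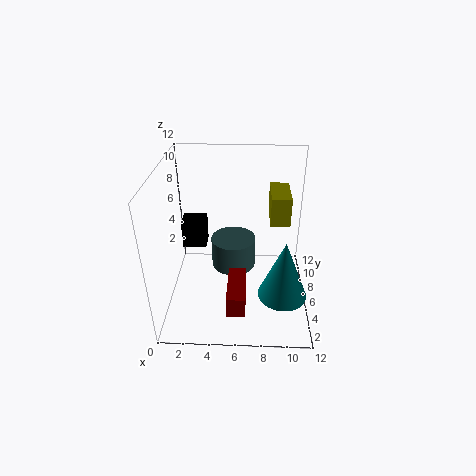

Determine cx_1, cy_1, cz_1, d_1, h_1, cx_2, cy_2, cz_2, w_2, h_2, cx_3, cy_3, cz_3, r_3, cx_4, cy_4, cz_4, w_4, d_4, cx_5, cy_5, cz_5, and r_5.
cx_1 = 8.5
cy_1 = 4.5
cz_1 = 8
d_1 = 3.25
h_1 = 2.25
cx_2 = 5.25
cy_2 = 1.5
cz_2 = 1.5
w_2 = 1.5
h_2 = 1.75
cx_3 = 5.5
cy_3 = 8
cz_3 = 2
r_3 = 2
cx_4 = 0.5
cy_4 = 9.25
cz_4 = 2.75
w_4 = 2.25
d_4 = 2
cx_5 = 9.75
cy_5 = 3.75
cz_5 = 2
r_5 = 2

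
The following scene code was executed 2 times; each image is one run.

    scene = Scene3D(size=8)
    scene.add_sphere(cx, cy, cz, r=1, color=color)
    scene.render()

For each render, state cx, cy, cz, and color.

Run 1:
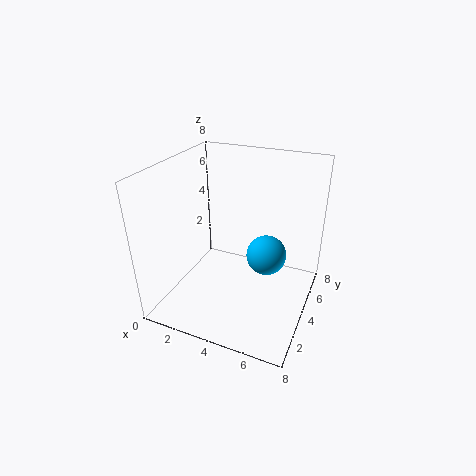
cx = 6, cy = 3, cz = 4, color = 'deepskyblue'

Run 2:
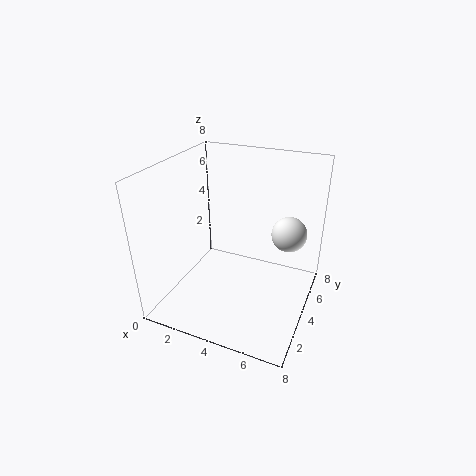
cx = 6.5, cy = 5.5, cz = 4, color = 'white'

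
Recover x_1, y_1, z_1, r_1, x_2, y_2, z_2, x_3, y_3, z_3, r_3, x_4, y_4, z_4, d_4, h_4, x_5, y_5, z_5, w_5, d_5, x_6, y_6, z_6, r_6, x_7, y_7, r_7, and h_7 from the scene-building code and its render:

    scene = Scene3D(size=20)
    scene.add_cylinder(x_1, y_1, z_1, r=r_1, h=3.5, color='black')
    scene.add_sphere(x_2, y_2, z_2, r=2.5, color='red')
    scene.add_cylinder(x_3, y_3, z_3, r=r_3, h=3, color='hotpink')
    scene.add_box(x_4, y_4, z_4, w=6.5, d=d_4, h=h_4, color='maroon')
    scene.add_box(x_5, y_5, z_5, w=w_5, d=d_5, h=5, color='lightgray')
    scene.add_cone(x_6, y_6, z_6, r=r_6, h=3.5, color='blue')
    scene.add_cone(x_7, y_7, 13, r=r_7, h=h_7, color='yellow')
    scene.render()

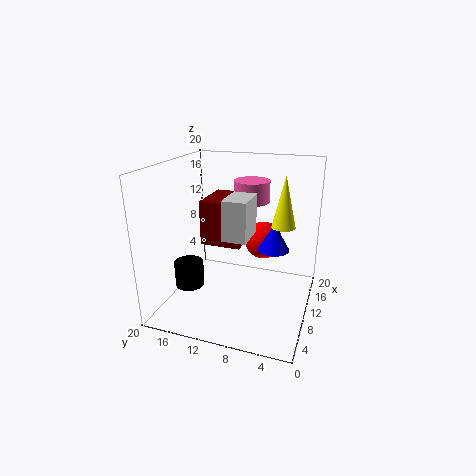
x_1 = 6.5
y_1 = 16
z_1 = 3.5
r_1 = 2
x_2 = 10.5
y_2 = 6.5
z_2 = 10
x_3 = 13
y_3 = 9
z_3 = 14.5
r_3 = 2.5
x_4 = 7.5
y_4 = 9
z_4 = 9.5
d_4 = 5.5
h_4 = 6
x_5 = 4
y_5 = 7
z_5 = 12
w_5 = 4.5
d_5 = 3
x_6 = 8
y_6 = 4.5
z_6 = 10
r_6 = 2
x_7 = 8.5
y_7 = 3.5
r_7 = 1.5
h_7 = 6.5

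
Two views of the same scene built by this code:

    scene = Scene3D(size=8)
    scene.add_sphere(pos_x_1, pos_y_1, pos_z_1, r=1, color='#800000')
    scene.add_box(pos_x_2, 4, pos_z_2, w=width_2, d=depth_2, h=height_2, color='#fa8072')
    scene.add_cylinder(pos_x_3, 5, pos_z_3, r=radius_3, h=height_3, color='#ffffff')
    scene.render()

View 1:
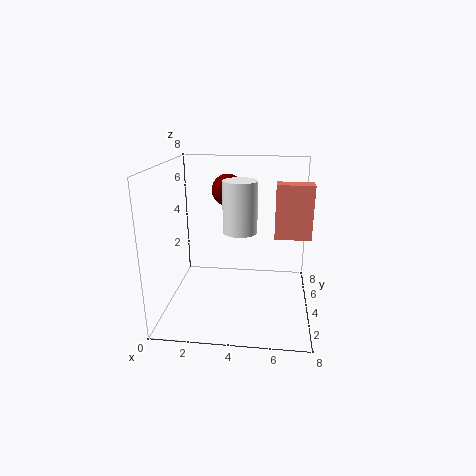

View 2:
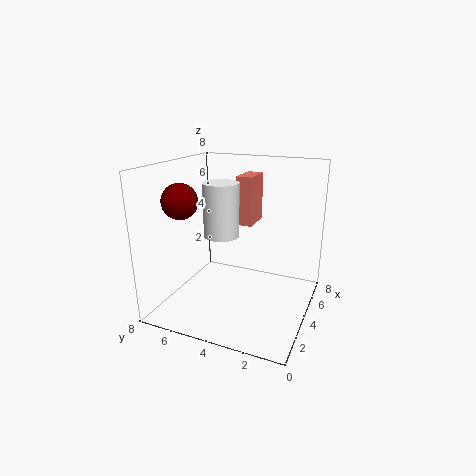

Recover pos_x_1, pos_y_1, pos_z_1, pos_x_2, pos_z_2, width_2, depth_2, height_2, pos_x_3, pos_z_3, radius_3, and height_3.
pos_x_1 = 3
pos_y_1 = 7
pos_z_1 = 6
pos_x_2 = 6
pos_z_2 = 4
width_2 = 2
depth_2 = 1
height_2 = 3
pos_x_3 = 4
pos_z_3 = 4
radius_3 = 1
height_3 = 3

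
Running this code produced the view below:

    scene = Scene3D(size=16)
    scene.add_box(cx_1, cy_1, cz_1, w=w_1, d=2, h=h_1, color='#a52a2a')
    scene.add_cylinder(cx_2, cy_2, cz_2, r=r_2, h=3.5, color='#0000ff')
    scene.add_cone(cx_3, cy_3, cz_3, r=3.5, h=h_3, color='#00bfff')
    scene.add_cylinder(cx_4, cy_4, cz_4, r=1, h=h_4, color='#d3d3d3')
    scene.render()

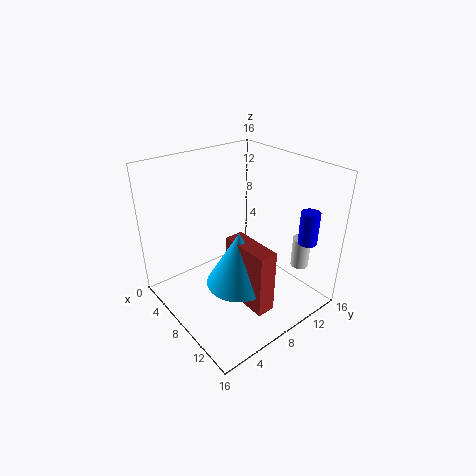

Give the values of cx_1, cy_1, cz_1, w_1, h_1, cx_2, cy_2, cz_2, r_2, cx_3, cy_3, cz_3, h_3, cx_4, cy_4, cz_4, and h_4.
cx_1 = 8.5; cy_1 = 6; cz_1 = 2; w_1 = 5.5; h_1 = 7; cx_2 = 14; cy_2 = 12.5; cz_2 = 8.5; r_2 = 1; cx_3 = 10; cy_3 = 6.5; cz_3 = 4; h_3 = 6; cx_4 = 12.5; cy_4 = 13.5; cz_4 = 4.5; h_4 = 3.5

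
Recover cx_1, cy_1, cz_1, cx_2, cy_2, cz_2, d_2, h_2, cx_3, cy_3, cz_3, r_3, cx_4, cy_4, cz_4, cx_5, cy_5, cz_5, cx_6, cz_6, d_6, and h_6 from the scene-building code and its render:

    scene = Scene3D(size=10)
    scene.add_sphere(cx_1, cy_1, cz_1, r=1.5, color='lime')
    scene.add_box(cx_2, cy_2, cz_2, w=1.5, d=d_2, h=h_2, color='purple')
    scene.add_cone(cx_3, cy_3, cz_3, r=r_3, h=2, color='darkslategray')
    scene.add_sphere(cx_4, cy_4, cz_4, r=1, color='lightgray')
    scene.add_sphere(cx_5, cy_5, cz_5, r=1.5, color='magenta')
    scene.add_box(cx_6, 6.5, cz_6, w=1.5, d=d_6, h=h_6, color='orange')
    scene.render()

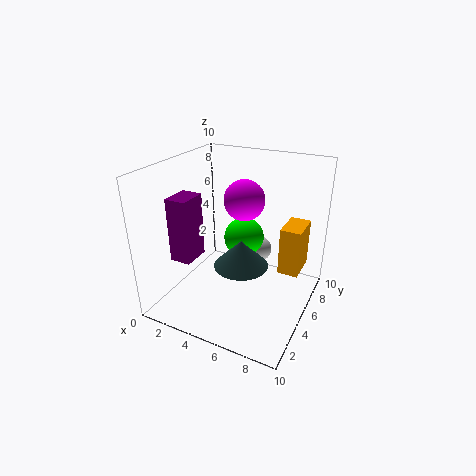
cx_1 = 4.5; cy_1 = 7; cz_1 = 4; cx_2 = 1; cy_2 = 2.5; cz_2 = 3.5; d_2 = 2; h_2 = 4.5; cx_3 = 5; cy_3 = 5.5; cz_3 = 2.5; r_3 = 2; cx_4 = 5.5; cy_4 = 7.5; cz_4 = 3; cx_5 = 4.5; cy_5 = 7; cz_5 = 7; cx_6 = 7.5; cz_6 = 2; d_6 = 2.5; h_6 = 3.5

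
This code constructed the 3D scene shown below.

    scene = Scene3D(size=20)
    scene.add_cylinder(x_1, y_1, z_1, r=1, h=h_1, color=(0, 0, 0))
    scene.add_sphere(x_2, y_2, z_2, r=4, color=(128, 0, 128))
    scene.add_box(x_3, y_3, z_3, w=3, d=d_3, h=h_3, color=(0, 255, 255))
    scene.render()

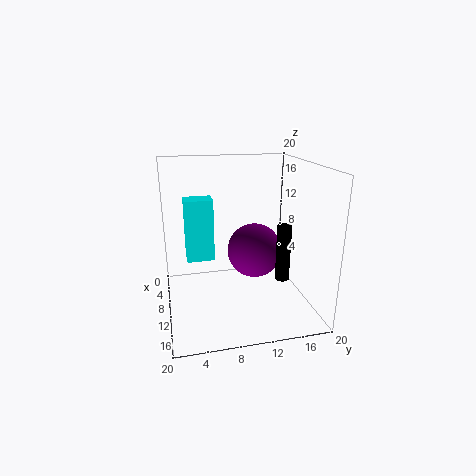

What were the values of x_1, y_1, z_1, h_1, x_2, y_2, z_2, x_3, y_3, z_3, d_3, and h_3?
x_1 = 12; y_1 = 16; z_1 = 4; h_1 = 8; x_2 = 8; y_2 = 13; z_2 = 7; x_3 = 5; y_3 = 3; z_3 = 6; d_3 = 4; h_3 = 9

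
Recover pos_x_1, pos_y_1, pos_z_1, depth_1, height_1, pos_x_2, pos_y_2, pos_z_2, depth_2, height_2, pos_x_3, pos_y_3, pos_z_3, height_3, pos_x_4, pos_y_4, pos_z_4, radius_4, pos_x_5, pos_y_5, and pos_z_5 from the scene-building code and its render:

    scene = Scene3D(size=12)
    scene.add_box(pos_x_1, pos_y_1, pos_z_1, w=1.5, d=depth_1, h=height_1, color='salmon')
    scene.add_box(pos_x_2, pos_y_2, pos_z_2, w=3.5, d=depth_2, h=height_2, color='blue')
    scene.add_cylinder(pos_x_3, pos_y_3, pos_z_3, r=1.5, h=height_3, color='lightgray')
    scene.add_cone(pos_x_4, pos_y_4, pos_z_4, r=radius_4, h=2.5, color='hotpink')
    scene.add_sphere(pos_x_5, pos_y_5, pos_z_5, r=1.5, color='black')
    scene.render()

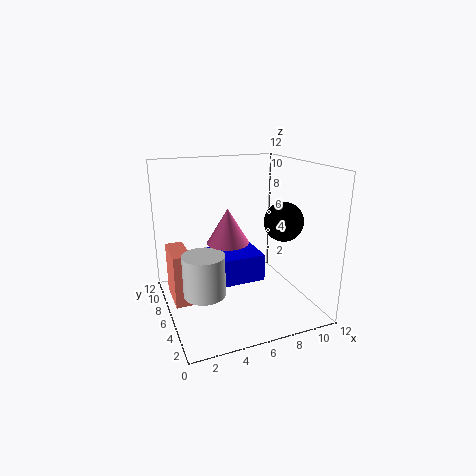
pos_x_1 = 0.5
pos_y_1 = 6
pos_z_1 = 0.5
depth_1 = 3.5
height_1 = 4.5
pos_x_2 = 3
pos_y_2 = 2
pos_z_2 = 4
depth_2 = 3
height_2 = 2
pos_x_3 = 2
pos_y_3 = 2.5
pos_z_3 = 3.5
height_3 = 3
pos_x_4 = 4
pos_y_4 = 3
pos_z_4 = 7
radius_4 = 1.5
pos_x_5 = 8.5
pos_y_5 = 3
pos_z_5 = 8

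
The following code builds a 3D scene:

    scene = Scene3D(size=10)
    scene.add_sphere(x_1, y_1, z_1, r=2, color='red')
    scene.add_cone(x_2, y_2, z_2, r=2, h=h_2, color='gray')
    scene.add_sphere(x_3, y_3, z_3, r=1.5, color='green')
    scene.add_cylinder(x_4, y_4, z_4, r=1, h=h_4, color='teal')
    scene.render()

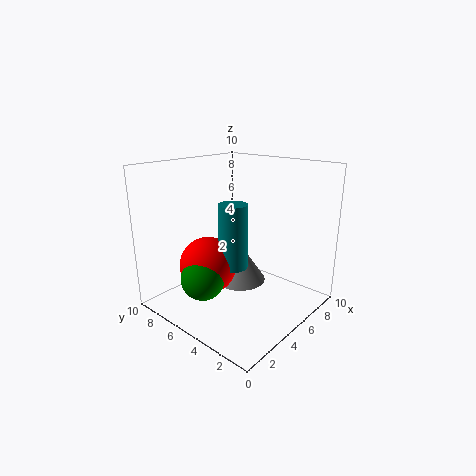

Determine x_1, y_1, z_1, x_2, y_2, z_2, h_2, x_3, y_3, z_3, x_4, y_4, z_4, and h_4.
x_1 = 3.5
y_1 = 6.5
z_1 = 3
x_2 = 7
y_2 = 6.5
z_2 = 0.5
h_2 = 3
x_3 = 2.5
y_3 = 6
z_3 = 2.5
x_4 = 4.5
y_4 = 5
z_4 = 3
h_4 = 4.5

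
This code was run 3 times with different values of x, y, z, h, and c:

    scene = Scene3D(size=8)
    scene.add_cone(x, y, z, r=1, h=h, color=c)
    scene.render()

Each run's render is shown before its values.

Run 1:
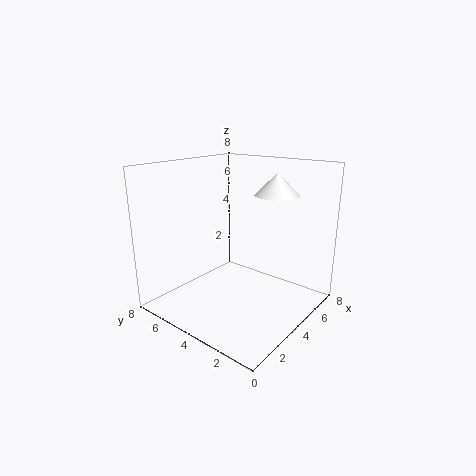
x = 3
y = 1
z = 7
h = 1
c = 'white'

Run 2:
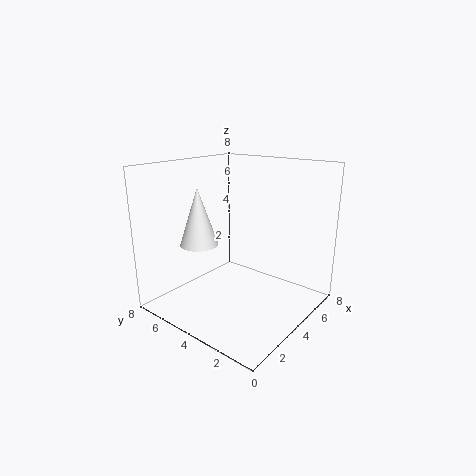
x = 2
y = 5
z = 4
h = 3
c = 'white'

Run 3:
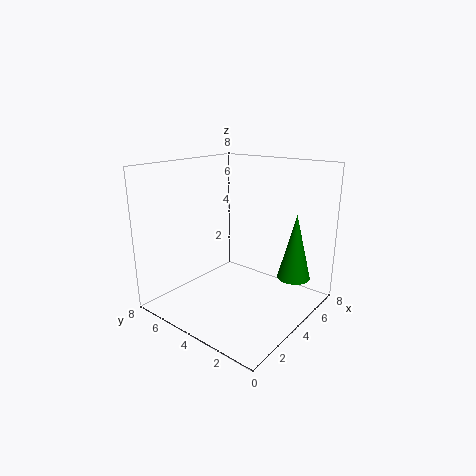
x = 7
y = 2
z = 1
h = 4
c = 'green'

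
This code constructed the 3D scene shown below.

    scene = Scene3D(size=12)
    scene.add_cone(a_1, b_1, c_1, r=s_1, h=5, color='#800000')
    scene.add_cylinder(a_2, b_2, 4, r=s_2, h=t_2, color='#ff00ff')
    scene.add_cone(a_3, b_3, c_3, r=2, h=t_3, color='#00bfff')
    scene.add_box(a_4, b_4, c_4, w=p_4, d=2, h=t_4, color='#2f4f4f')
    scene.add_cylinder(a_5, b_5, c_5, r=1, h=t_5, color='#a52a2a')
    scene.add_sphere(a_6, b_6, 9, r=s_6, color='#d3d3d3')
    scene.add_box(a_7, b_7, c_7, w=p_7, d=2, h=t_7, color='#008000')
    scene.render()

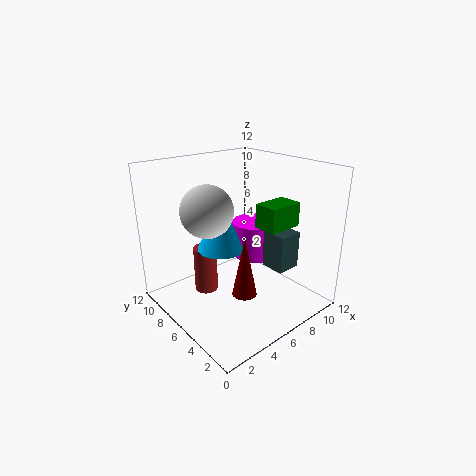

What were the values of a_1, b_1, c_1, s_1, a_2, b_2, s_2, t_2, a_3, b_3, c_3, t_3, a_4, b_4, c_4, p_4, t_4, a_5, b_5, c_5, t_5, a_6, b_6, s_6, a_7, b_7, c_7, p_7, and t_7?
a_1 = 5
b_1 = 4
c_1 = 2
s_1 = 1
a_2 = 8
b_2 = 6
s_2 = 2
t_2 = 3
a_3 = 5
b_3 = 7
c_3 = 5
t_3 = 4
a_4 = 7
b_4 = 2
c_4 = 4
p_4 = 2
t_4 = 3
a_5 = 4
b_5 = 8
c_5 = 1
t_5 = 4
a_6 = 3
b_6 = 6
s_6 = 2
a_7 = 7
b_7 = 3
c_7 = 7
p_7 = 3
t_7 = 2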